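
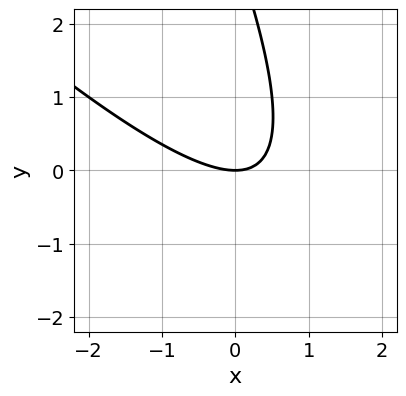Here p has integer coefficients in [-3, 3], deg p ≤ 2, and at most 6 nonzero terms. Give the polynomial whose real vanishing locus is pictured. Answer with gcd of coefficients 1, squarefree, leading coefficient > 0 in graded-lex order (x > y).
deg p = 2.
Checking where it meets the axes: it meets the x-axis at x = 0 (among the integer gridlines); it crosses the y-axis at the gridline y = 0.
These observations pin down the coefficients.

2*x^2 + 3*x*y + y^2 - 3*y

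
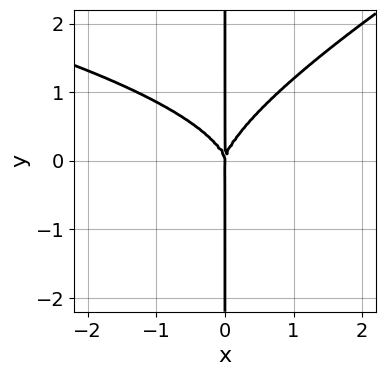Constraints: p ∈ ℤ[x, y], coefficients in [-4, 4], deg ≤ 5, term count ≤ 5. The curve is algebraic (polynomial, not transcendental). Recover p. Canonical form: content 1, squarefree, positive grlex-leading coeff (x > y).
(a) deg p = 4. The shape is more complex than any degree-3 curve.
(b) From the axis intercepts and sections: it meets the x-axis at x = 0 (among the integer gridlines); every point of the y-axis in the box is on the curve.
(c) Assembling these constraints gives the stated polynomial.

x^2*y^2 - 2*x*y^3 + 2*x^3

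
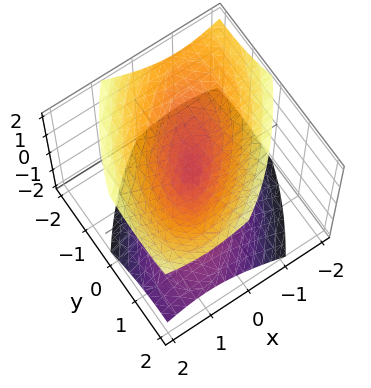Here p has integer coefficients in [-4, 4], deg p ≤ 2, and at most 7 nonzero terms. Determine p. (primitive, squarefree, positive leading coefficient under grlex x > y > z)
(a) The degree is 2 — the shape is more complex than any degree-1 surface.
(b) From the visible intercepts: it meets the y-axis at y = 0 (among the integer gridlines); one x-axis crossing is at x = 0.
(c) The integer polynomial consistent with all of this is the stated p.

3*x^2 - 3*x*y + 2*y^2 + y*z - 3*z^2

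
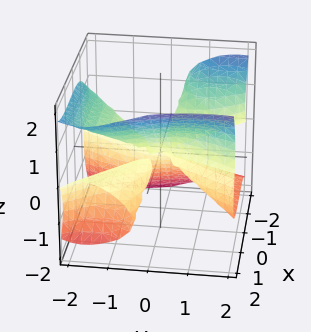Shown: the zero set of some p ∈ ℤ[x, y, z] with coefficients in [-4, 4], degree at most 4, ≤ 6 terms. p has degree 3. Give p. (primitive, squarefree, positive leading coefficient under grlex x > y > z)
1. The picture has 3 separate pieces. Treating them together as one polynomial.
2. The degree is 3 — the shape is more complex than any degree-2 surface.
3. Reading off the gridlines: one x-axis crossing is at x = 0; it meets the z-axis at z = 0 (among the integer gridlines); it crosses the y-axis at the gridline y = 0.
4. These observations pin down the coefficients.

x^3 + 2*x^2*y + 2*x^2*z - y^3 - 3*z^3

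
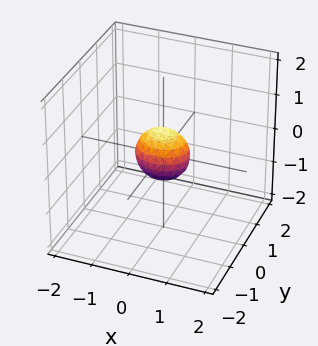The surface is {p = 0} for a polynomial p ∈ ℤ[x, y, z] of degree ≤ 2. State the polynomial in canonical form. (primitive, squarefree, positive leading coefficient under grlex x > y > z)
2*x^2 + 3*y^2 + 2*z^2 - 1

Degree: a closed, bounded, convex surface; a quadric, so deg p = 2.
Symmetries: mirror symmetry y ↦ −y ⇒ only even powers of y; mirror symmetry x ↦ −x ⇒ only even powers of x; mirror symmetry z ↦ −z ⇒ only even powers of z.
Assembling these constraints gives the stated polynomial.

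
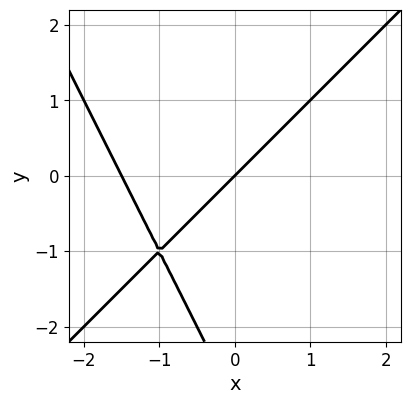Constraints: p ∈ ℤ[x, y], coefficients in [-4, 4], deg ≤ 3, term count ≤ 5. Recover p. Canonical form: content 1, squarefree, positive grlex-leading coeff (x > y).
2*x^2 - x*y - y^2 + 3*x - 3*y

(a) deg p = 2. No degree-1 curve has this shape.
(b) Checking where it meets the axes: it crosses the y-axis at the gridline y = 0; it crosses the x-axis at the gridline x = 0.
(c) The integer polynomial consistent with all of this is the stated p.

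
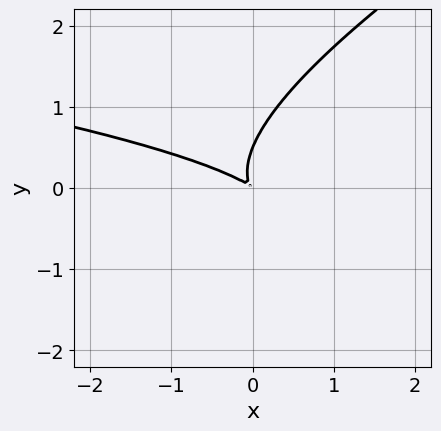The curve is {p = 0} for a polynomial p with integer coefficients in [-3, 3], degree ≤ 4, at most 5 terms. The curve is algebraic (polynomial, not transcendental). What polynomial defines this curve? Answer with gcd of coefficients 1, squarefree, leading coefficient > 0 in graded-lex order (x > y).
1. The degree is 3 — the shape is more complex than any degree-2 curve.
2. Putting this together gives p.

x*y^2 - 2*y^3 + x^2 + 2*x*y + y^2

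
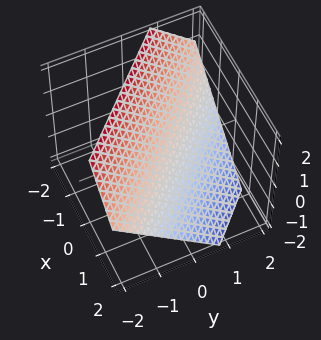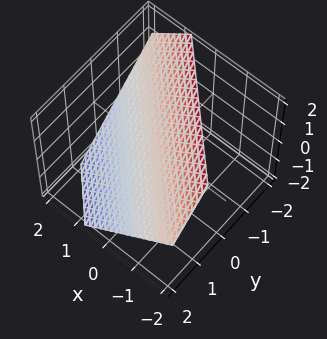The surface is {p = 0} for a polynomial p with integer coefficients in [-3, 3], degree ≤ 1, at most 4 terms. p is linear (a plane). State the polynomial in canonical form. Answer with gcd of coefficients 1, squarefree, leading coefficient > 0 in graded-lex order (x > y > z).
deg p = 1. Every cross-section is a straight line — this is a plane.
Matching integer coefficients to the picture gives p.

3*x + 3*y + 3*z - 2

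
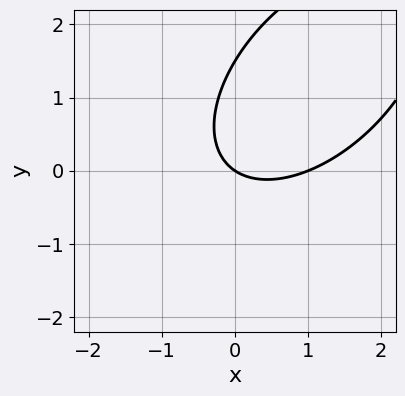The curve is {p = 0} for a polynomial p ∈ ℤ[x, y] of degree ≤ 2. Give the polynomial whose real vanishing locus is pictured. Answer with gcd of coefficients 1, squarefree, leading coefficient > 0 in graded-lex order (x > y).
2*x^2 - 2*x*y + 2*y^2 - 2*x - 3*y

Degree: a generic line meets the curve in up to 2 points, so deg p = 2.
Checking where it meets the axes: among the integer gridlines, it crosses the x-axis at x ∈ {0, 1}; it crosses the y-axis at the gridline y = 0.
Matching integer coefficients to the picture gives p.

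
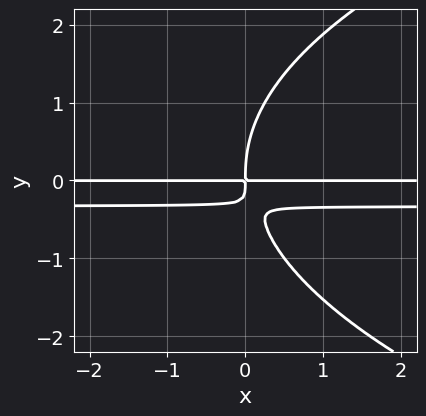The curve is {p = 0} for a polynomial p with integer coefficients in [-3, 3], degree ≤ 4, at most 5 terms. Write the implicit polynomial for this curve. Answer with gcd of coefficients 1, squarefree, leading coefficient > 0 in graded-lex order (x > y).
The degree is 4 — a generic line meets the curve in up to 4 points.
Observable constraints: the visible x-axis segment lies entirely on the curve.
The integer polynomial consistent with all of this is the stated p.

y^4 - 3*x*y^2 - x*y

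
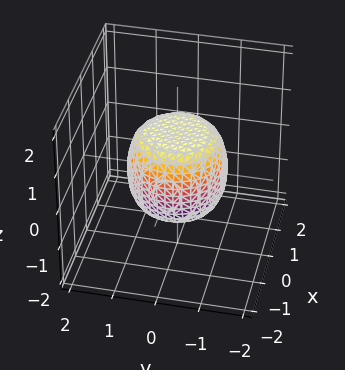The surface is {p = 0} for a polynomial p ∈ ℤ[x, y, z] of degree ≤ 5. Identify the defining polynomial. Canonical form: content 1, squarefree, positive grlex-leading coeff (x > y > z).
2*x^4 + 4*x^2*y^2 + 2*y^4 - x^2 - y^2 + 2*z^2 - 2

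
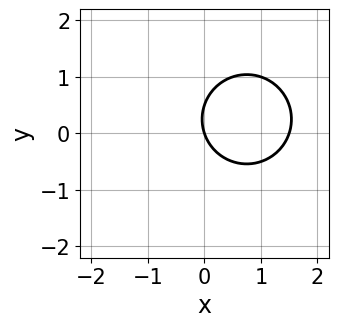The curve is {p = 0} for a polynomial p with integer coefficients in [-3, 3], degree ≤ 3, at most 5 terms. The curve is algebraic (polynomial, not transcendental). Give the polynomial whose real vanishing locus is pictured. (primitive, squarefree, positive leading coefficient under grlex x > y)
(a) The degree is 2 — no degree-1 curve has this shape.
(b) Observable constraints: it meets the x-axis at x = 0 (among the integer gridlines); one y-axis crossing is at y = 0.
(c) Together with the visible shape, these determine p as stated.

2*x^2 + 2*y^2 - 3*x - y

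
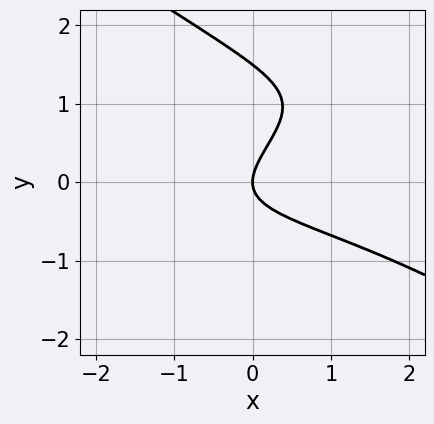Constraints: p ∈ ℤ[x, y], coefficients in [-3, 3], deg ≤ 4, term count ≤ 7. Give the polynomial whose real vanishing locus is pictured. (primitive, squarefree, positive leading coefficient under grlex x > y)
First, deg p = 3. No degree-2 curve has this shape.
Next, from the axis intercepts and sections: it meets the y-axis at y = 0 (among the integer gridlines); it meets the x-axis at x = 0 (among the integer gridlines).
Finally, fitting integer coefficients to these (and the overall shape) gives p.

x^2*y - 2*y^3 - x*y + 3*y^2 - 2*x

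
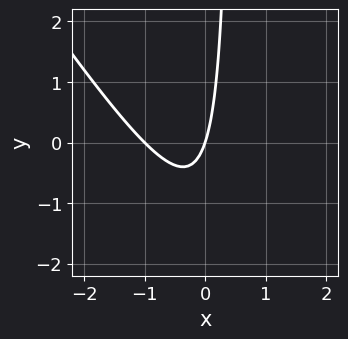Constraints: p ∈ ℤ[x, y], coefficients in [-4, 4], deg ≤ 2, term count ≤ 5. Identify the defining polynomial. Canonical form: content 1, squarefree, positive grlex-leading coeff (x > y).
The degree is 2 — a generic line meets the curve in up to 2 points.
From the axis intercepts and sections: among the integer gridlines, it crosses the x-axis at x ∈ {-1, 0}; one y-axis crossing is at y = 0.
Solving for integer coefficients yields p as stated.

3*x^2 + 2*x*y + 3*x - y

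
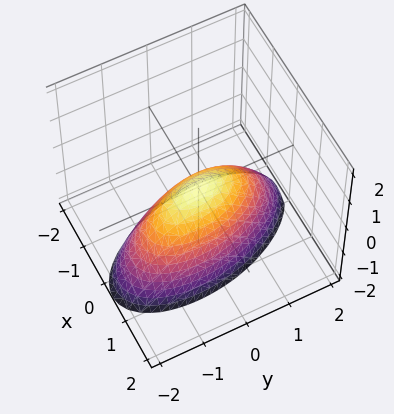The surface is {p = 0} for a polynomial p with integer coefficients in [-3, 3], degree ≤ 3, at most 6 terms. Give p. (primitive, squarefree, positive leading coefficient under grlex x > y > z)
First, degree: the shape is more complex than any degree-1 surface, so deg p = 2.
Then, against the integer gridlines: it crosses the x-axis at the gridline x = 0; one z-axis crossing is at z = 0.
Finally, solving for integer coefficients yields p as stated.

3*x^2 + x*y + y^2 + 2*z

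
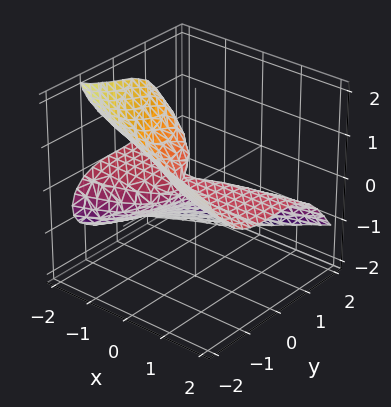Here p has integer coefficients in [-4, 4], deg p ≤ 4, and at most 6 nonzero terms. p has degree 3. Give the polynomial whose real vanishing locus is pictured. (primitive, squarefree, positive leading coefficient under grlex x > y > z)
y^3 + y*z^2 + 2*z^3 + 3*x*z + z

1. The degree is 3 — the shape is more complex than any degree-2 surface.
2. Observable constraints: it meets the z-axis at z = 0 (among the integer gridlines); one y-axis crossing is at y = 0.
3. These observations pin down the coefficients. Check: (-1, 0, 0) on the x-axis lies on the surface, and p(-1, 0, 0) = 0. ✓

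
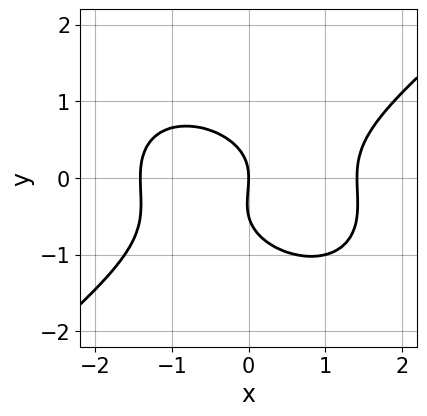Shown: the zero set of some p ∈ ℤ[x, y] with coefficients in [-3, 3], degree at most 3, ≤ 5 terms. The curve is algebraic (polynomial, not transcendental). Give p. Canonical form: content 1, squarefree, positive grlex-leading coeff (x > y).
x^3 - 2*y^3 - y^2 - 2*x

1. deg p = 3. No degree-2 curve has this shape.
2. Observable constraints: one y-axis crossing is at y = 0; one x-axis crossing is at x = 0.
3. These observations pin down the coefficients.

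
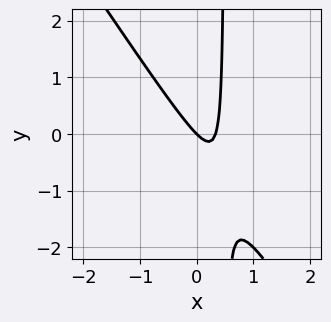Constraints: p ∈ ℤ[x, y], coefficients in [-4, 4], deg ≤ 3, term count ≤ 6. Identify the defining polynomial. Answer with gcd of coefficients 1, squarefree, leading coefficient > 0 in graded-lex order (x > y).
1. Degree: no degree-1 curve has this shape, so deg p = 2.
2. From the visible intercepts: one y-axis crossing is at y = 0; it meets the x-axis at x = 0 (among the integer gridlines).
3. Assembling these constraints gives the stated polynomial.

3*x^2 + 2*x*y - x - y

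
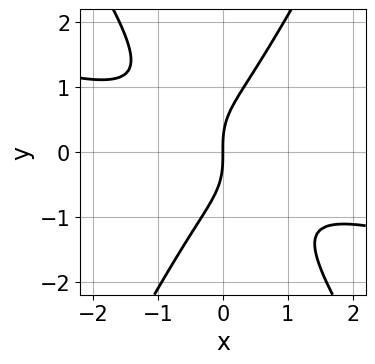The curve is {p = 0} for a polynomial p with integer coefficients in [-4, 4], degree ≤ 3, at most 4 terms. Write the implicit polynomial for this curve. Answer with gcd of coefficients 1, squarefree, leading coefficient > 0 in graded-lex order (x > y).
x^3 + 3*x^2*y - y^3 + 2*x

The degree is 3 — no degree-2 curve has this shape.
From the visible intercepts: it meets the y-axis at y = 0 (among the integer gridlines); one x-axis crossing is at x = 0.
Matching integer coefficients to the picture gives p.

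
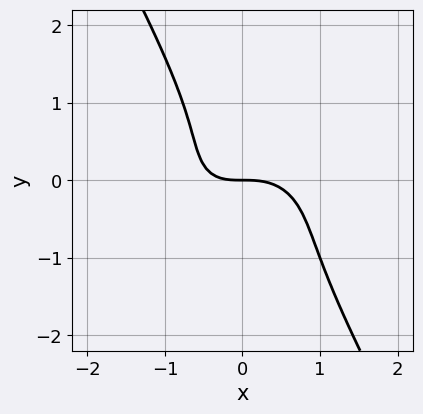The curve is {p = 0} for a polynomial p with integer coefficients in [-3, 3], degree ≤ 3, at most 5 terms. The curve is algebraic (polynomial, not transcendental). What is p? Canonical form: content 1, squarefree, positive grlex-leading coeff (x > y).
2*x^3 + 3*x*y^2 + 2*y^3 + x*y + 2*y

Degree: a generic line meets the curve in up to 3 points, so deg p = 3.
From the visible intercepts: one y-axis crossing is at y = 0; it meets the x-axis at x = 0 (among the integer gridlines).
Putting this together gives p.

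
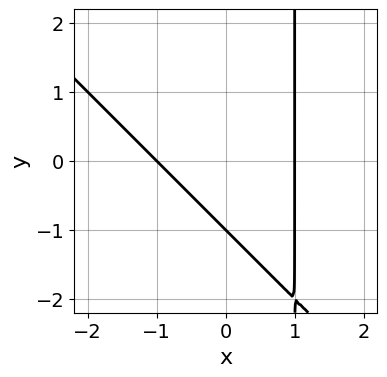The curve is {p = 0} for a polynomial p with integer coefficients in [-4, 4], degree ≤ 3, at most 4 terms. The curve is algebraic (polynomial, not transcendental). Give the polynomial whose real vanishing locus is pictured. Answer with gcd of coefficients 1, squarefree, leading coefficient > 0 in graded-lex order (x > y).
(a) deg p = 2. No degree-1 curve has this shape.
(b) From the visible intercepts: it meets the y-axis at y = -1 (among the integer gridlines); among the integer gridlines, it crosses the x-axis at x ∈ {-1, 1}.
(c) These observations pin down the coefficients.

x^2 + x*y - y - 1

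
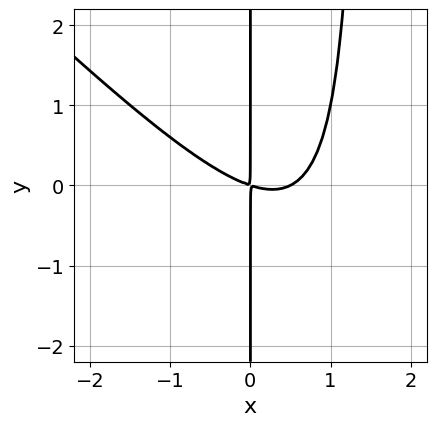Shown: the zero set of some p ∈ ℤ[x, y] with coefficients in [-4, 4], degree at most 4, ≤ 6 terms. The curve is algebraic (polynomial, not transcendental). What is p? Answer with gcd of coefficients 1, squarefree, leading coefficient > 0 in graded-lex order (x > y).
The degree is 3 — no degree-2 curve has this shape.
From the visible intercepts: every point of the y-axis in the box is on the curve.
Matching integer coefficients to the picture gives p.

2*x^3 + 2*x^2*y - x^2 - 3*x*y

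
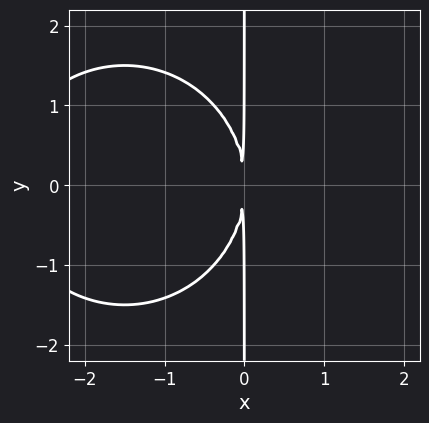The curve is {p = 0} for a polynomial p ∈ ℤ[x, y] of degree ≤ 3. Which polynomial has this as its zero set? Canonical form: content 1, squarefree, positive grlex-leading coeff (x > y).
(a) deg p = 3.
(b) Symmetries: mirror symmetry y ↦ −y ⇒ only even powers of y.
(c) Reading off the gridlines: the visible y-axis segment lies entirely on the curve.
(d) Matching integer coefficients to the picture gives p.

x^3 + x*y^2 + 3*x^2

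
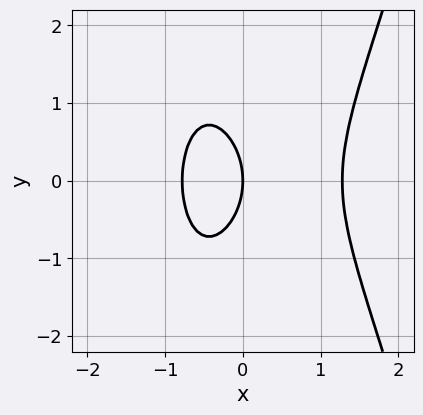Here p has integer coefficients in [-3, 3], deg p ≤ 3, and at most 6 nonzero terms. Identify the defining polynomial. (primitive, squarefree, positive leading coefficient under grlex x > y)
1. Degree: no degree-2 curve has this shape, so deg p = 3.
2. Symmetries: mirror symmetry y ↦ −y ⇒ only even powers of y.
3. From the visible intercepts: it crosses the x-axis at the gridline x = 0; it crosses the y-axis at the gridline y = 0.
4. Assembling these constraints gives the stated polynomial.

2*x^3 - x^2 - y^2 - 2*x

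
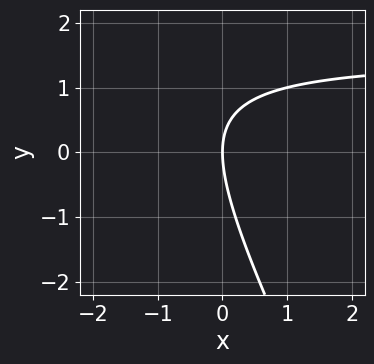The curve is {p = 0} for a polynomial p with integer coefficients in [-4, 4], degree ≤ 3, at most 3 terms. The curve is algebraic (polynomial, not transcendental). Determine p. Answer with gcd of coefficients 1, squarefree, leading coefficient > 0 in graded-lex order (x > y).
The degree is 2 — no degree-1 curve has this shape.
From the visible intercepts: it crosses the x-axis at the gridline x = 0; it crosses the y-axis at the gridline y = 0.
Together with the visible shape, these determine p as stated.

2*x*y + y^2 - 3*x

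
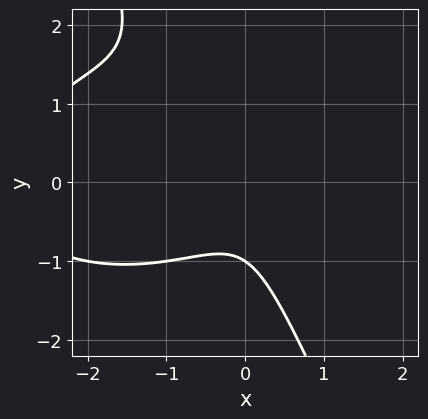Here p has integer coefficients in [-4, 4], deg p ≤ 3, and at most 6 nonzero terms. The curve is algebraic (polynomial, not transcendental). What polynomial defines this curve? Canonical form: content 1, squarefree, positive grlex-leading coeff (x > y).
First, the degree is 3 — the shape is more complex than any degree-2 curve.
Next, checking where it meets the axes: one y-axis crossing is at y = -1; no x-intercept at any integer in the box.
Finally, the integer polynomial consistent with all of this is the stated p.

x^3 + 2*x*y^2 + y^3 + 3*x^2 + 1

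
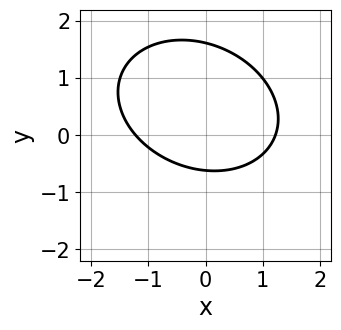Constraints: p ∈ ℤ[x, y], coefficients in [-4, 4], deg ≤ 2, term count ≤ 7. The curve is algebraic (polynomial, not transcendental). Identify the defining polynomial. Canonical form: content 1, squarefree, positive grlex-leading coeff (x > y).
2*x^2 + x*y + 3*y^2 - 3*y - 3

First, the degree is 2 — the shape is more complex than any degree-1 curve.
Finally, solving for integer coefficients yields p as stated.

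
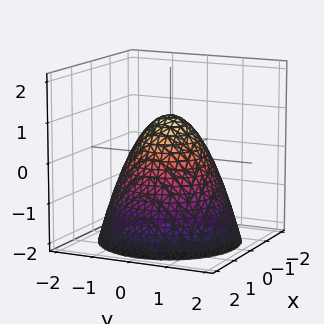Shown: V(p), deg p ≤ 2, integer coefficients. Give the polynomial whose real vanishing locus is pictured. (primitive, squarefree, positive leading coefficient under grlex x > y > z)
Degree: a generic line meets the surface in up to 2 points, so deg p = 2.
Symmetries: every cross-section ⟂ z is a circle, so x, y appear only via x² + y².
Reading off the gridlines: it crosses the z-axis at the gridline z = 1; a circular section at z = -1 has radius between 1 and 2; among the integer gridlines, it crosses the x-axis at x ∈ {-1, 1}; among the integer gridlines, it crosses the y-axis at y ∈ {-1, 1}.
Solving for integer coefficients yields p as stated.

x^2 + y^2 + z - 1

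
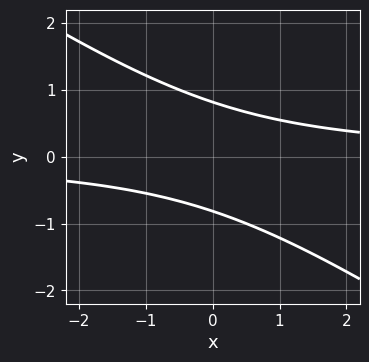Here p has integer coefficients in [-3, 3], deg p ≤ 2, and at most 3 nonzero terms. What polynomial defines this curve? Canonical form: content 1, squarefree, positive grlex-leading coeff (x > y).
Degree: a generic line meets the curve in up to 2 points, so deg p = 2.
Observable constraints: no x-intercept at any integer in the box.
Solving for integer coefficients yields p as stated.

2*x*y + 3*y^2 - 2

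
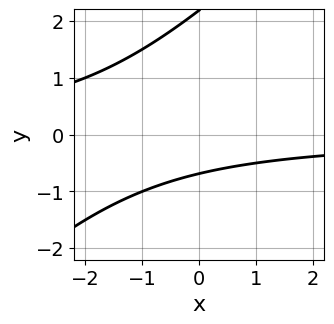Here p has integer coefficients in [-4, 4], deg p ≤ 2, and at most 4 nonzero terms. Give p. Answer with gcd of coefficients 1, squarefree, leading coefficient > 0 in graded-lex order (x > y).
1. The degree is 2 — no degree-1 curve has this shape.
2. From the visible intercepts: the curve avoids every integer x-axis point in the box.
3. Solving for integer coefficients yields p as stated.

2*x*y - 2*y^2 + 3*y + 3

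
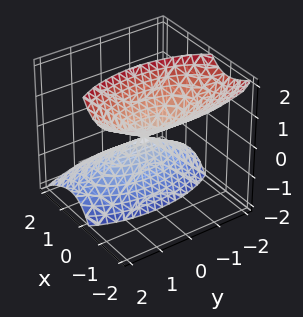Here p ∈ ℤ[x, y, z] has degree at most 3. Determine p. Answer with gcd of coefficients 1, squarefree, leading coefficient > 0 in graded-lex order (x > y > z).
1. There are 2 components. Treating them together as one polynomial.
2. Degree: no degree-1 surface has this shape, so deg p = 2.
3. Reading off the gridlines: it crosses the z-axis at the gridline z = 0; it crosses the x-axis at the gridline x = 0; one y-axis crossing is at y = 0.
4. Solving for integer coefficients yields p as stated.

3*x^2 + 3*x*z + y^2 - z^2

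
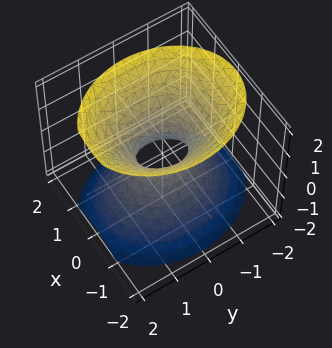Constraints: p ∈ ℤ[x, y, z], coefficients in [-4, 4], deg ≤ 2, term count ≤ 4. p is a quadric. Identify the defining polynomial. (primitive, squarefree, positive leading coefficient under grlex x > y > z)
deg p = 2.
Symmetries: the x ↦ −x reflection is a symmetry, so x appears only in even powers; it's symmetric under z → −z, forcing even powers of z; mirror symmetry y ↦ −y ⇒ only even powers of y.
From the axis intercepts and sections: it misses every integer gridline on the z-axis.
Assembling these constraints gives the stated polynomial.

3*x^2 + 2*y^2 - 2*z^2 - 1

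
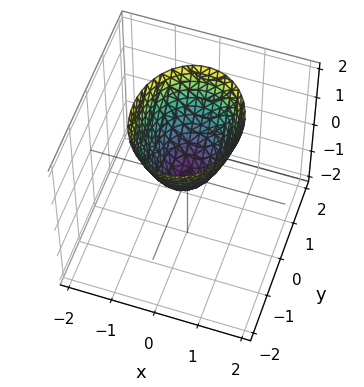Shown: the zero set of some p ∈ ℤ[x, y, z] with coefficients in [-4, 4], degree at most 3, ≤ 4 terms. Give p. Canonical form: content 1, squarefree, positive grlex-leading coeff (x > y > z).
First, the degree is 2 — a single bowl opening along one axis; a quadric.
Then, symmetries: the x ↦ −x reflection is a symmetry, so x appears only in even powers; mirror symmetry y ↦ −y ⇒ only even powers of y.
Then, checking where it meets the axes: one z-axis crossing is at z = 0; it crosses the x-axis at the gridline x = 0; one y-axis crossing is at y = 0.
Finally, matching integer coefficients to the picture gives p.

3*x^2 + 2*y^2 - 2*z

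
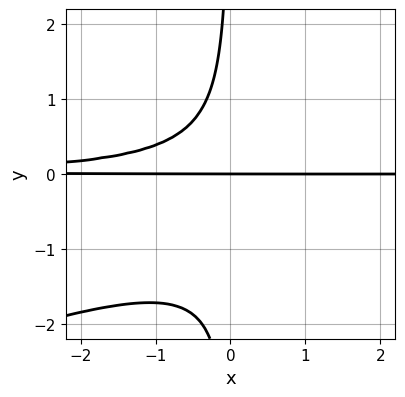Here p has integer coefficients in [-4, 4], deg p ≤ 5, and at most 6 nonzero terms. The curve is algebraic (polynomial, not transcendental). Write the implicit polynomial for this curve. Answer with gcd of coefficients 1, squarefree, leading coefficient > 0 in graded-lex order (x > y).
x^2*y^2 - 3*x*y^3 - 3*x*y^2 - 2*y

First, degree: no degree-3 curve has this shape, so deg p = 4.
Next, from the axis intercepts and sections: it meets the y-axis at y = 0 (among the integer gridlines); every point of the x-axis in the box is on the curve.
Finally, putting this together gives p.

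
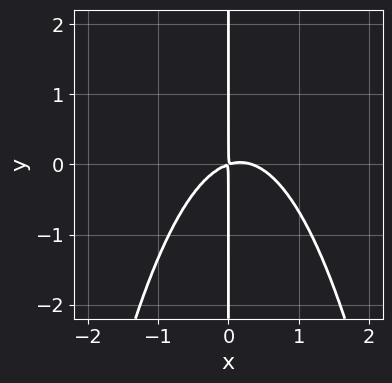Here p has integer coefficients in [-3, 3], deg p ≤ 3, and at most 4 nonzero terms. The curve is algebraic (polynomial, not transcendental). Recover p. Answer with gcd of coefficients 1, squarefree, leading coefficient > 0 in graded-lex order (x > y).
3*x^3 - x^2 + 3*x*y

(a) deg p = 3. No degree-2 curve has this shape.
(b) Checking where it meets the axes: every point of the y-axis in the box is on the curve.
(c) Solving for integer coefficients yields p as stated.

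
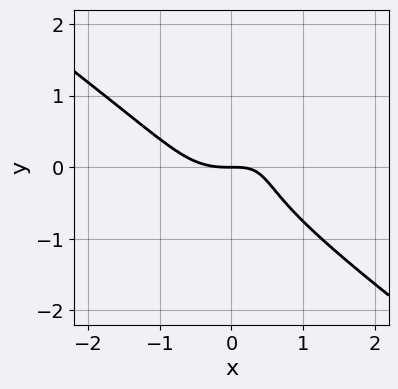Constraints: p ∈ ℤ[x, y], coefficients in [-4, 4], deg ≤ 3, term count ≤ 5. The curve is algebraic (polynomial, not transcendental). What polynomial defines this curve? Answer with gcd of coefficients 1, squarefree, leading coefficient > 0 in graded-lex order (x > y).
1. deg p = 3.
2. Reading off the gridlines: one x-axis crossing is at x = 0; it crosses the y-axis at the gridline y = 0.
3. Matching integer coefficients to the picture gives p.

x^3 - x*y^2 + y^3 - x*y + y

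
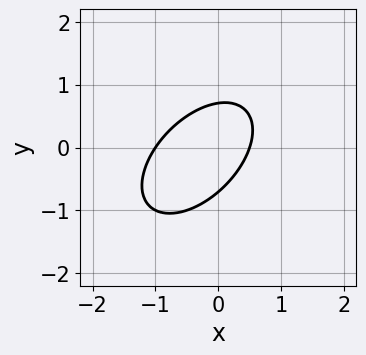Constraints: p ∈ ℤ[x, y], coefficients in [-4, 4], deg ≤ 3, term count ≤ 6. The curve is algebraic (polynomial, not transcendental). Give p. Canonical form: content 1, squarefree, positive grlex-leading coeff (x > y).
2*x^2 - 2*x*y + 2*y^2 + x - 1

(a) Degree: a generic line meets the curve in up to 2 points, so deg p = 2.
(b) From the visible intercepts: it meets the x-axis at x = -1 (among the integer gridlines).
(c) Matching integer coefficients to the picture gives p.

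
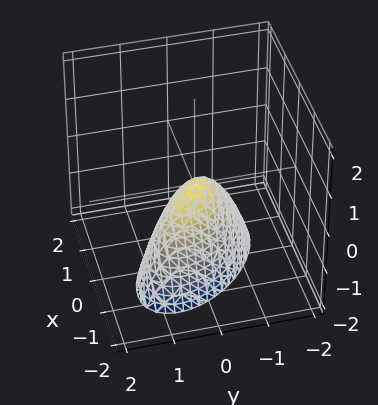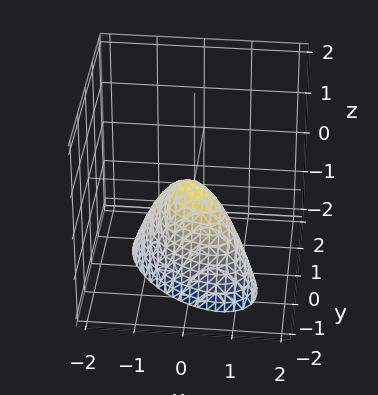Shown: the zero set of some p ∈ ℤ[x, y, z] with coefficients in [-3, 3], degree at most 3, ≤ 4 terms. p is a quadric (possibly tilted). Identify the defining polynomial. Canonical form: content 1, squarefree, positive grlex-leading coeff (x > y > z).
(a) The degree is 2 — a generic line meets the surface in up to 2 points.
(b) Observable constraints: it crosses the x-axis at the gridline x = 0; it crosses the y-axis at the gridline y = 0; it meets the z-axis at z = 0 (among the integer gridlines).
(c) Assembling these constraints gives the stated polynomial.

3*x^2 + 3*x*y + 3*y^2 + 2*z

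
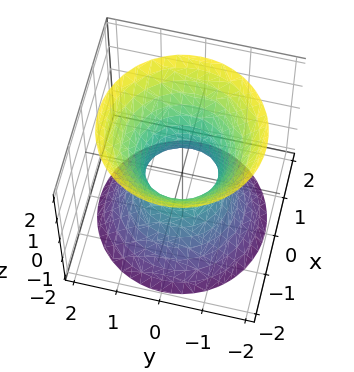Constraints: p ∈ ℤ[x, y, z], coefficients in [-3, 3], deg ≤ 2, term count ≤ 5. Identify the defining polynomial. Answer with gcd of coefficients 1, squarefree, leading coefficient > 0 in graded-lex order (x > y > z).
1. Degree: an hourglass — one-sheet hyperboloid; a quadric, so deg p = 2.
2. Symmetries: mirror symmetry z ↦ −z ⇒ only even powers of z; the z-axis is an axis of rotation, so x and y enter only as x² + y².
3. Against the integer gridlines: no z-intercept at any integer in the box; a circular section at z = 0 has radius between 0 and 1.
4. Fitting integer coefficients to these (and the overall shape) gives p.

3*x^2 + 3*y^2 - 2*z^2 - 2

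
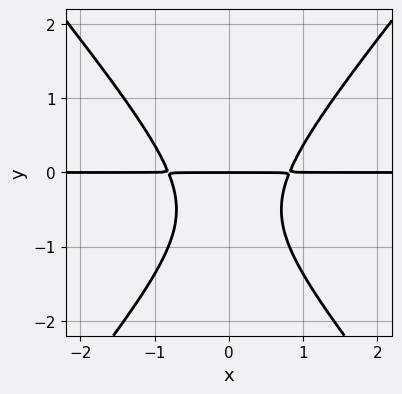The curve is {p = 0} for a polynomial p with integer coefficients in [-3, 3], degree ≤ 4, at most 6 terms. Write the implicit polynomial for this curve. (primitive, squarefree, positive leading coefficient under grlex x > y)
3*x^2*y - 2*y^3 - 2*y^2 - 2*y

1. Degree: the shape is more complex than any degree-2 curve, so deg p = 3.
2. Symmetries: mirror symmetry x ↦ −x ⇒ only even powers of x.
3. Observable constraints: every point of the x-axis in the box is on the curve; it meets the y-axis at y = 0 (among the integer gridlines).
4. Matching integer coefficients to the picture gives p.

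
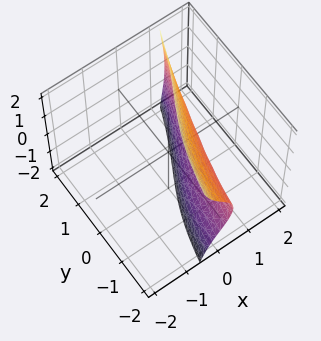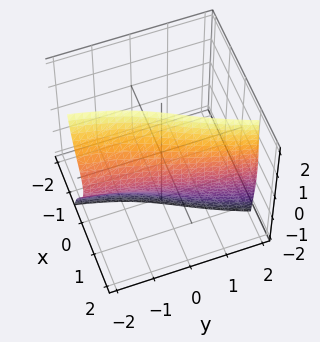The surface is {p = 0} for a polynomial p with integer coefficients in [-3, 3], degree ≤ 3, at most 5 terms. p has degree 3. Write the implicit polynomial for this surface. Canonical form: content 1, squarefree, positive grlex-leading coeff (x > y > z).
The degree is 3 — the shape is more complex than any degree-2 surface.
Observable constraints: it misses every integer gridline on the y-axis; it misses every integer gridline on the z-axis.
Solving for integer coefficients yields p as stated.

3*x^3 + 2*x*z^2 - y*z^2 - 2*x*y - 2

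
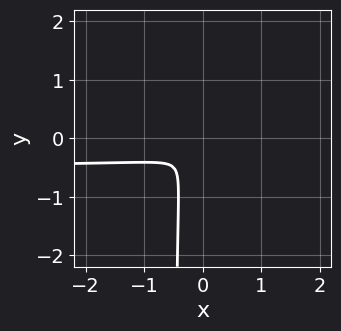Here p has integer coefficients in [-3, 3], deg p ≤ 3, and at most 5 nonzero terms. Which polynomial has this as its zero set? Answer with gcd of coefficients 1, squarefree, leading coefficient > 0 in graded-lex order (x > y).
(a) deg p = 3. The shape is more complex than any degree-2 curve.
(b) Matching integer coefficients to the picture gives p.

2*x^2*y + 2*x*y^2 + x^2 + y^2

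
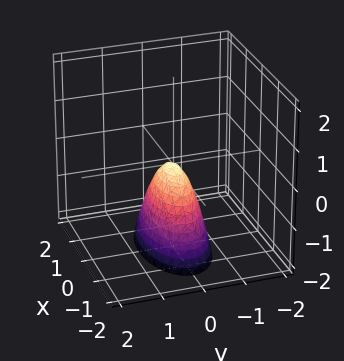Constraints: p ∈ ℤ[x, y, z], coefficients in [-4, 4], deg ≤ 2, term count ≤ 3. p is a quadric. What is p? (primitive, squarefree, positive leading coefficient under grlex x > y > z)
x^2 + 3*y^2 + z

(a) The degree is 2 — a single bowl opening along one axis; a quadric.
(b) Symmetries: it's symmetric under x → −x, forcing even powers of x; mirror symmetry y ↦ −y ⇒ only even powers of y.
(c) Observable constraints: it crosses the z-axis at the gridline z = 0; one x-axis crossing is at x = 0.
(d) Matching integer coefficients to the picture gives p.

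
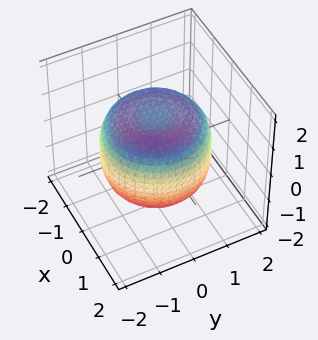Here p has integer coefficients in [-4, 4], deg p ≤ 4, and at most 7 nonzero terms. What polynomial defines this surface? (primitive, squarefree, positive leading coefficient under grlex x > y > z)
2*x^4 + 4*x^2*y^2 + 2*y^4 - 3*x^2 - 3*y^2 + 3*z^2 - 3

The degree is 4 — the shape is more complex than any degree-3 surface.
Symmetries: rotational symmetry about the z-axis ⇒ p depends on x, y only through x² + y².
Checking where it meets the axes: a circular section at z = -1 has radius between 1 and 2; among the integer gridlines, it crosses the z-axis at z ∈ {-1, 1}.
Together with the visible shape, these determine p as stated.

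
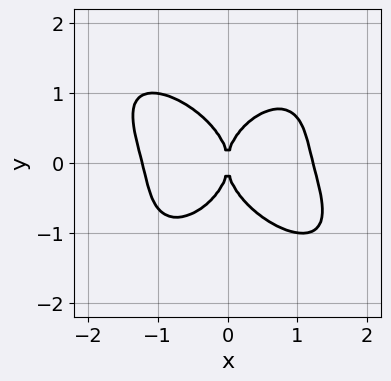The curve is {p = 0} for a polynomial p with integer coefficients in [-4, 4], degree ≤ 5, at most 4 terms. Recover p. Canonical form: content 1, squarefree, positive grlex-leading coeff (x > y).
Degree: no degree-3 curve has this shape, so deg p = 4.
Reading off the gridlines: it crosses the y-axis at the gridline y = 0; it crosses the x-axis at the gridline x = 0.
Solving for integer coefficients yields p as stated.

2*x^4 + x^3*y + 2*y^4 - 3*x^2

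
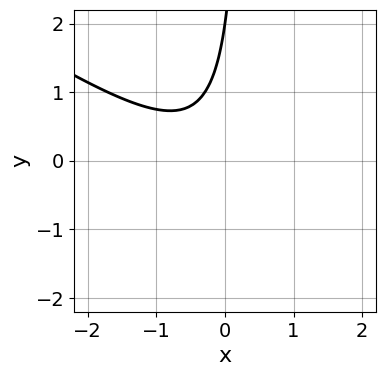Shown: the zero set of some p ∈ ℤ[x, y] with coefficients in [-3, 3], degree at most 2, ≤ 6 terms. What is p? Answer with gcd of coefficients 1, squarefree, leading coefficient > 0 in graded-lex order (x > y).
1. The degree is 2 — the shape is more complex than any degree-1 curve.
2. Observable constraints: the curve avoids every integer x-axis point in the box; it crosses the y-axis at the gridline y = 2.
3. The integer polynomial consistent with all of this is the stated p.

2*x^2 + 3*x*y + x - y + 2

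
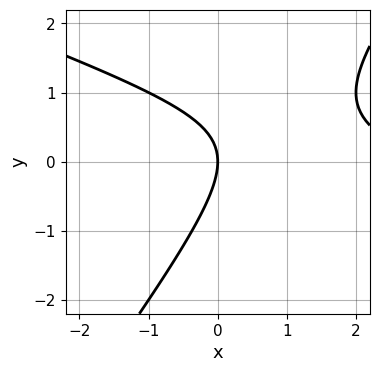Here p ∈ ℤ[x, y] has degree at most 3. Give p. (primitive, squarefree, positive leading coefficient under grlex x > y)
First, deg p = 2. No degree-1 curve has this shape.
Then, from the visible intercepts: it crosses the x-axis at the gridline x = 0; one y-axis crossing is at y = 0.
Finally, these observations pin down the coefficients.

x^2 + 2*x*y - 2*y^2 - 3*x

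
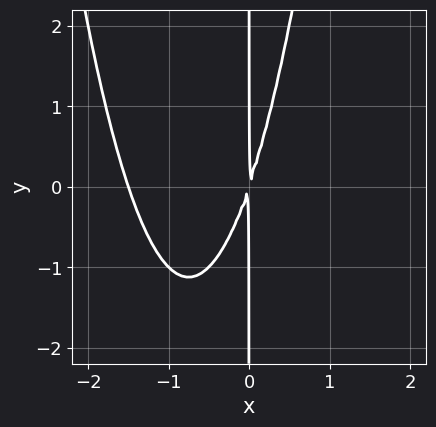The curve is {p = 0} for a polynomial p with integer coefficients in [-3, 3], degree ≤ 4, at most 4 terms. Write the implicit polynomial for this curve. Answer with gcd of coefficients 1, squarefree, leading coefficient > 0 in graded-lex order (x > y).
2*x^3 + 3*x^2 - x*y

First, the degree is 3 — a generic line meets the curve in up to 3 points.
Then, against the integer gridlines: the visible y-axis segment lies entirely on the curve.
Finally, putting this together gives p.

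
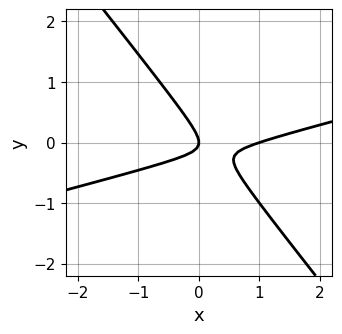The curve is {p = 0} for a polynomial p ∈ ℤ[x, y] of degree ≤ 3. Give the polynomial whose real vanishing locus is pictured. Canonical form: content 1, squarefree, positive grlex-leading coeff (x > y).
(a) Degree: a generic line meets the curve in up to 2 points, so deg p = 2.
(b) From the axis intercepts and sections: one y-axis crossing is at y = 0; the x-axis gridline crossings are at x ∈ {0, 1}.
(c) These observations pin down the coefficients.

x^2 - 3*x*y - 3*y^2 - x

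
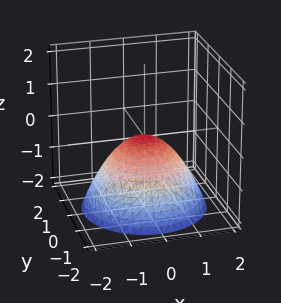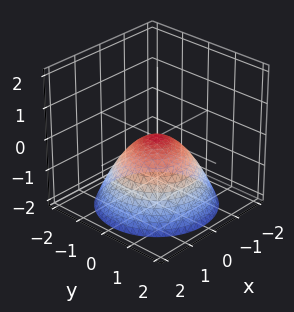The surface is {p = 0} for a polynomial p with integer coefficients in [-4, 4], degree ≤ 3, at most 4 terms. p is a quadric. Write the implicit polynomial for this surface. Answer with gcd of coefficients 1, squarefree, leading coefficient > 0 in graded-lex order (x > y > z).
2*x^2 + 2*y^2 + 3*z

First, degree: a paraboloid; a quadric, so deg p = 2.
Next, symmetry: every cross-section ⟂ z is a circle, so x, y appear only via x² + y².
Next, observable constraints: it crosses the z-axis at the gridline z = 0; it crosses the y-axis at the gridline y = 0.
Finally, matching integer coefficients to the picture gives p.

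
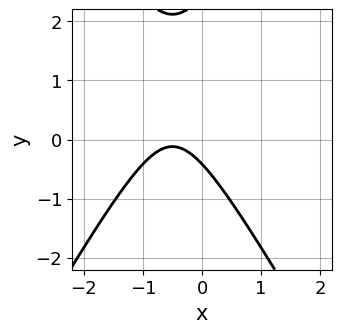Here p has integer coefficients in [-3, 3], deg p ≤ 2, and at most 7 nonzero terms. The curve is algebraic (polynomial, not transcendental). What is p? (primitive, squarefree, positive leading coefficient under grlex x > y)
3*x^2 - y^2 + 3*x + 2*y + 1

(a) The degree is 2 — no degree-1 curve has this shape.
(b) From the axis intercepts and sections: no x-intercept at any integer in the box.
(c) Matching integer coefficients to the picture gives p.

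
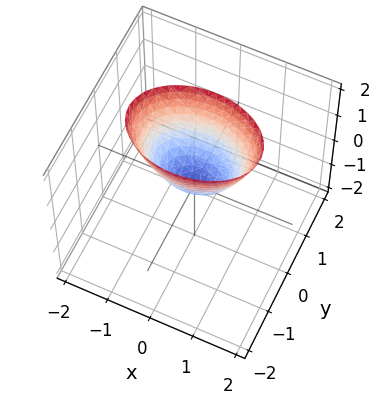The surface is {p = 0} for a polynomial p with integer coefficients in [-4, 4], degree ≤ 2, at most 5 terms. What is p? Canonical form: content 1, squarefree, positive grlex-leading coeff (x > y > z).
Degree: a paraboloid; a quadric, so deg p = 2.
Symmetries: mirror symmetry y ↦ −y ⇒ only even powers of y; it's symmetric under x → −x, forcing even powers of x.
Observable constraints: it meets the x-axis at x = 0 (among the integer gridlines); one z-axis crossing is at z = 0; one y-axis crossing is at y = 0.
The integer polynomial consistent with all of this is the stated p.

x^2 + 2*y^2 - z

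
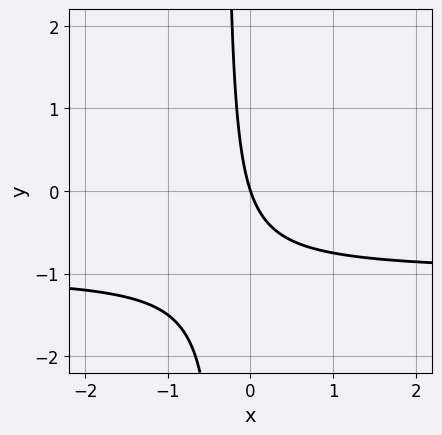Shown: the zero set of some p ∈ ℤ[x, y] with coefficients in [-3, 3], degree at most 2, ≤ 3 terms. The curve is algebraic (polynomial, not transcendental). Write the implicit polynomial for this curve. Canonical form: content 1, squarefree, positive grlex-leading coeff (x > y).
3*x*y + 3*x + y

The degree is 2 — a generic line meets the curve in up to 2 points.
From the axis intercepts and sections: it crosses the x-axis at the gridline x = 0; it meets the y-axis at y = 0 (among the integer gridlines).
Matching integer coefficients to the picture gives p.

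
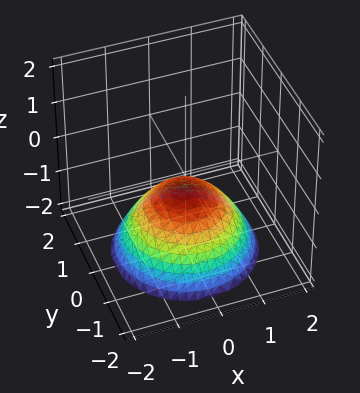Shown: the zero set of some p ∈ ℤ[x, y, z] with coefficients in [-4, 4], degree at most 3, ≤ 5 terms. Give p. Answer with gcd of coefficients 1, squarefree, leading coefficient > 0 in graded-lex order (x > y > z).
(a) The degree is 2 — the shape is more complex than any degree-1 surface.
(b) Symmetries: rotational symmetry about the z-axis ⇒ p depends on x, y only through x² + y².
(c) Checking where it meets the axes: a circular section at z = -2 has radius between 1 and 2; it misses every integer gridline on the y-axis.
(d) Fitting integer coefficients to these (and the overall shape) gives p.

2*x^2 + 2*y^2 + 3*z + 1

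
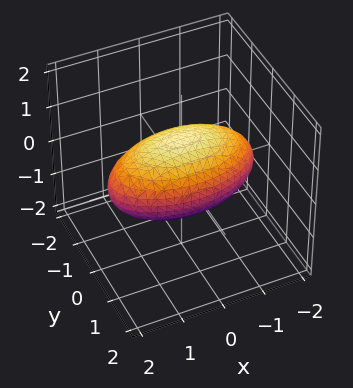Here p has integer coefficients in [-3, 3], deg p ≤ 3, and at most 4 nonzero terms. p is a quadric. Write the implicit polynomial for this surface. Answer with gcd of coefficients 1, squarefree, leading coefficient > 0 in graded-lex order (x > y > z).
First, the degree is 2 — bounded and convex; a quadric.
Next, symmetries: mirror symmetry z ↦ −z ⇒ only even powers of z; it's symmetric under y → −y, forcing even powers of y; it's symmetric under x → −x, forcing even powers of x.
Then, against the integer gridlines: the z-axis gridline crossings are at z ∈ {-1, 1}; the y-axis gridline crossings are at y ∈ {-1, 1}.
Finally, the integer polynomial consistent with all of this is the stated p.

x^2 + 3*y^2 + 3*z^2 - 3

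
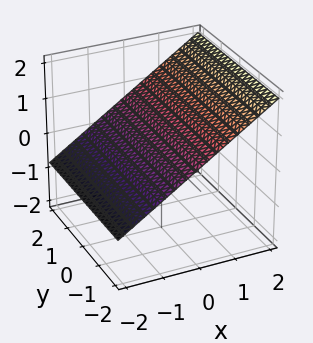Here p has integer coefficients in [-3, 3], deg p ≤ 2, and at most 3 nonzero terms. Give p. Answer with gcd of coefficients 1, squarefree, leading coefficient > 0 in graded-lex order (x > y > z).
2*x - 3*z + 2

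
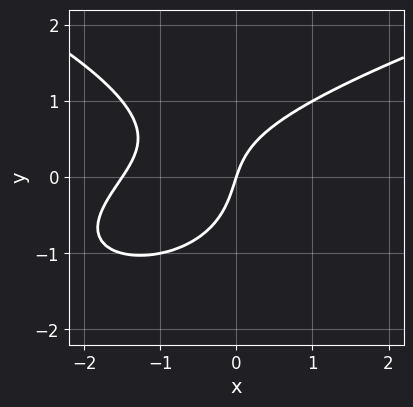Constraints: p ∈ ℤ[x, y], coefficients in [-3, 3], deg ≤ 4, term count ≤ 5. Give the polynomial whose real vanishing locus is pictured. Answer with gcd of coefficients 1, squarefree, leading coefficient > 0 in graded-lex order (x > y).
2*y^3 - 2*x^2 + 2*x*y - 3*x + y

First, deg p = 3. The shape is more complex than any degree-2 curve.
Next, against the integer gridlines: one y-axis crossing is at y = 0; it crosses the x-axis at the gridline x = 0.
Finally, fitting integer coefficients to these (and the overall shape) gives p.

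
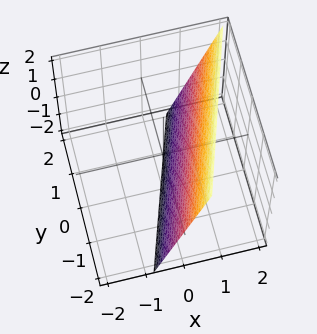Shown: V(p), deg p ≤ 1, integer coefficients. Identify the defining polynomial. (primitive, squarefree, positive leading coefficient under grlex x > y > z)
3*x - y - z - 2

Degree: every cross-section is a straight line — this is a plane, so deg p = 1.
From the axis intercepts and sections: one y-axis crossing is at y = -2; one z-axis crossing is at z = -2.
These observations pin down the coefficients.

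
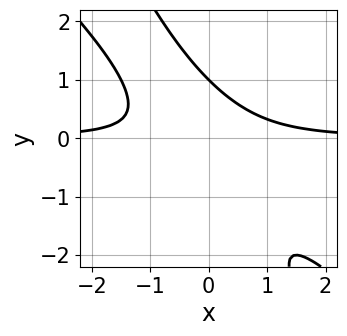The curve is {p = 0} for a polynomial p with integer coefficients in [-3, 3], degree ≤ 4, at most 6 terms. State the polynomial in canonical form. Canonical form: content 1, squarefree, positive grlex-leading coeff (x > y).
2*x^2*y + 3*x*y^2 + y^3 - 1

(a) Degree: the shape is more complex than any degree-2 curve, so deg p = 3.
(b) From the axis intercepts and sections: it crosses the y-axis at the gridline y = 1; the curve avoids every integer x-axis point in the box.
(c) Together with the visible shape, these determine p as stated.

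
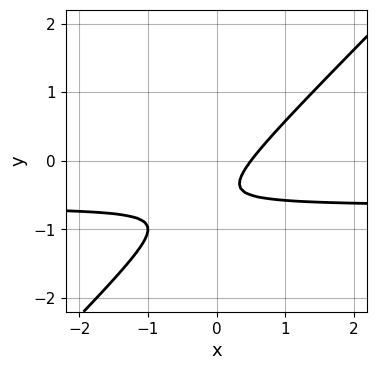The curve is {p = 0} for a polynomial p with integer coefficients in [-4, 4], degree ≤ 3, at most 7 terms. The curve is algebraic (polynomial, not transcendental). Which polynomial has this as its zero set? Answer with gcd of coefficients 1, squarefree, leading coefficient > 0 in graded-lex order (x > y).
3*x*y - 3*y^2 + 2*x - 3*y - 1

(a) deg p = 2.
(b) Reading off the gridlines: no y-intercept at any integer in the box.
(c) These observations pin down the coefficients.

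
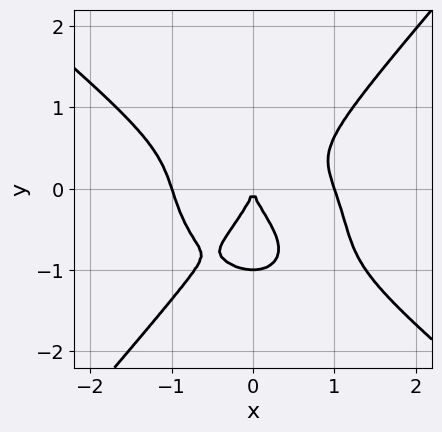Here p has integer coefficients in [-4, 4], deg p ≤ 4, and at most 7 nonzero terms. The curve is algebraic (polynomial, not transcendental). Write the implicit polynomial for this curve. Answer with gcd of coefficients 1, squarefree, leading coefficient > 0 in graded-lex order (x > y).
(a) Degree: a generic line meets the curve in up to 4 points, so deg p = 4.
(b) From the visible intercepts: the y-axis gridline crossings are at y ∈ {-1, 0}; among the integer gridlines, it crosses the x-axis at x ∈ {-1, 0, 1}.
(c) Together with the visible shape, these determine p as stated.

3*x^4 + 2*x^3*y - 3*y^4 - 3*y^3 - 3*x^2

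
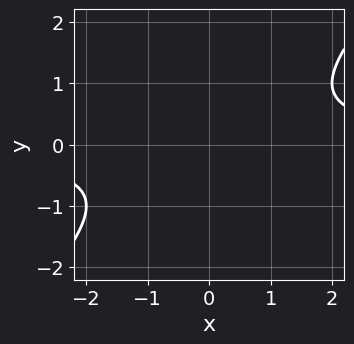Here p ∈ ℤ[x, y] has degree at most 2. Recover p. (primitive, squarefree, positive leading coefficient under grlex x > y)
1. Degree: a generic line meets the curve in up to 2 points, so deg p = 2.
2. Reading off the gridlines: it misses every integer gridline on the x-axis; it misses every integer gridline on the y-axis.
3. Fitting integer coefficients to these (and the overall shape) gives p.

x*y - y^2 - 1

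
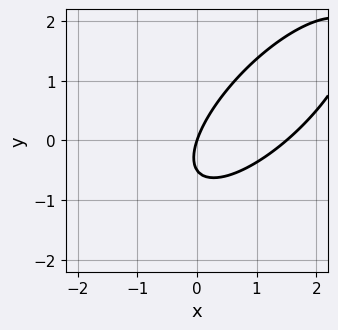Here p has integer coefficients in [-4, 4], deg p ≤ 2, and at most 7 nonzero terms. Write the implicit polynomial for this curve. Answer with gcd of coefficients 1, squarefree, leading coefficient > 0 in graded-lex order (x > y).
2*x^2 - 3*x*y + 2*y^2 - 3*x + y

First, deg p = 2.
Then, reading off the gridlines: it meets the y-axis at y = 0 (among the integer gridlines); one x-axis crossing is at x = 0.
Finally, putting this together gives p.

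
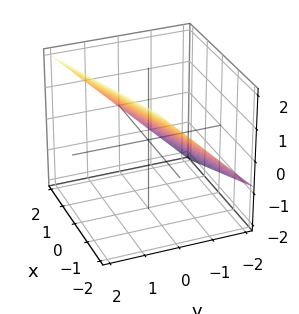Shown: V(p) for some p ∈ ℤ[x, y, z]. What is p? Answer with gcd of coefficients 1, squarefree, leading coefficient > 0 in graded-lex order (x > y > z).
deg p = 1. The surface is flat (a plane).
Against the integer gridlines: one x-axis crossing is at x = 2.
Solving for integer coefficients yields p as stated.

x - 3*y + 3*z - 2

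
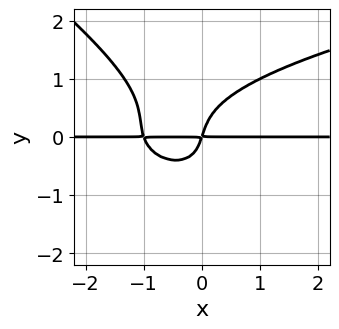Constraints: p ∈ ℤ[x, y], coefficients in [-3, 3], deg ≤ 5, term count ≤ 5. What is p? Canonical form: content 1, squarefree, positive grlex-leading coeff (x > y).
1. deg p = 4. A generic line meets the curve in up to 4 points.
2. Checking where it meets the axes: the visible x-axis segment lies entirely on the curve.
3. Solving for integer coefficients yields p as stated.

2*x*y^3 + 3*y^4 - 3*x^2*y - 3*x*y + y^2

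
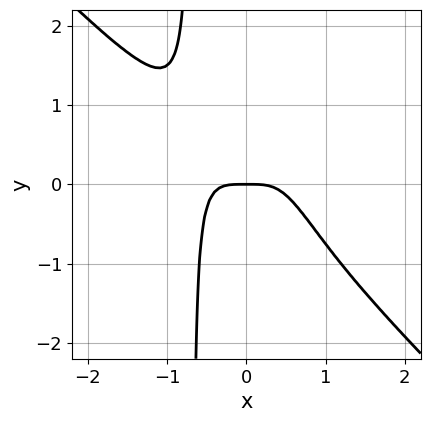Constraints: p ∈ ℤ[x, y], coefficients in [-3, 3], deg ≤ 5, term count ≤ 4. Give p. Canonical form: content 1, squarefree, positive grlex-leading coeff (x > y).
(a) The degree is 4 — a generic line meets the curve in up to 4 points.
(b) Observable constraints: it meets the x-axis at x = 0 (among the integer gridlines); it crosses the y-axis at the gridline y = 0.
(c) Together with the visible shape, these determine p as stated.

3*x^4 + 3*x^3*y + y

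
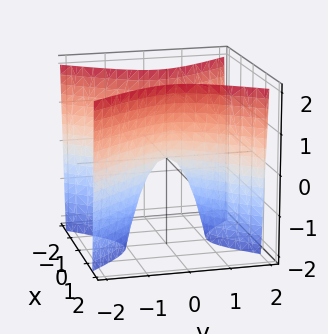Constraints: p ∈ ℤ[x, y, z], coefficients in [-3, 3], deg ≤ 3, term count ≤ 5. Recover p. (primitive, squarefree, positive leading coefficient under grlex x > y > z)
(a) The degree is 2 — a hyperbolic paraboloid; a quadric.
(b) Symmetries: the y ↦ −y reflection is a symmetry, so y appears only in even powers; the x ↦ −x reflection is a symmetry, so x appears only in even powers.
(c) From the axis intercepts and sections: it crosses the y-axis at the gridline y = 0; one x-axis crossing is at x = 0.
(d) Solving for integer coefficients yields p as stated.

3*x^2 - 2*y^2 - z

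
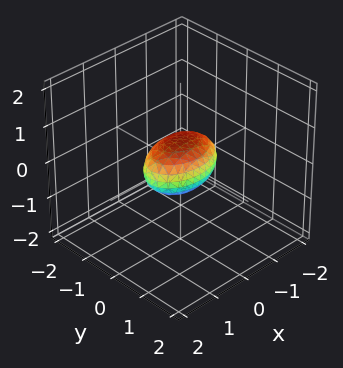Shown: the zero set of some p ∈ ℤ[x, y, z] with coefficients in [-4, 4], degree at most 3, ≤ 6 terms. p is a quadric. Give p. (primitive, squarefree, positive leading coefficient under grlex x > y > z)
deg p = 2. A closed, bounded, convex surface; a quadric.
Symmetries: it's symmetric under y → −y, forcing even powers of y; the x ↦ −x reflection is a symmetry, so x appears only in even powers; the z ↦ −z reflection is a symmetry, so z appears only in even powers.
Reading off the gridlines: the x-axis gridline crossings are at x ∈ {-1, 1}.
Assembling these constraints gives the stated polynomial.

x^2 + 2*y^2 + 2*z^2 - 1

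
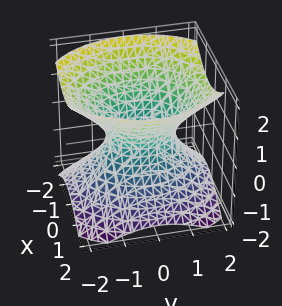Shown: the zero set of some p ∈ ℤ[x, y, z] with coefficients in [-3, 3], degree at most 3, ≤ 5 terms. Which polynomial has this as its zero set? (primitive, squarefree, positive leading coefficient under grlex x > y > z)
3*x^2 + 2*y^2 - 3*z^2 - 2

First, deg p = 2.
Then, symmetries: mirror symmetry y ↦ −y ⇒ only even powers of y; it's symmetric under x → −x, forcing even powers of x; it's symmetric under z → −z, forcing even powers of z.
Then, from the axis intercepts and sections: it misses every integer gridline on the z-axis; the y-axis gridline crossings are at y ∈ {-1, 1}.
Finally, assembling these constraints gives the stated polynomial.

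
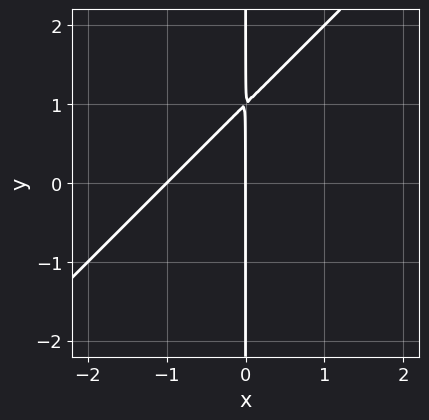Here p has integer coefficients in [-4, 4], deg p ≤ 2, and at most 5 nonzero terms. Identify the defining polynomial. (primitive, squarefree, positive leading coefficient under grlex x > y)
x^2 - x*y + x

The degree is 2 — a generic line meets the curve in up to 2 points.
Against the integer gridlines: among the integer gridlines, it crosses the x-axis at x ∈ {-1, 0}; every point of the y-axis in the box is on the curve.
Assembling these constraints gives the stated polynomial.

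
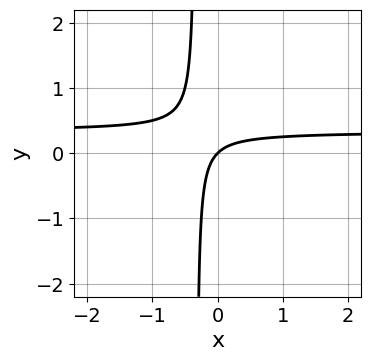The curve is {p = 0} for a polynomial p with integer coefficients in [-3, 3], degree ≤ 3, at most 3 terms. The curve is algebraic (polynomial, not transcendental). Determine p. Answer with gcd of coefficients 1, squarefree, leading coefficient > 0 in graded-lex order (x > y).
3*x*y - x + y

(a) deg p = 2.
(b) From the axis intercepts and sections: one x-axis crossing is at x = 0; it crosses the y-axis at the gridline y = 0.
(c) Solving for integer coefficients yields p as stated.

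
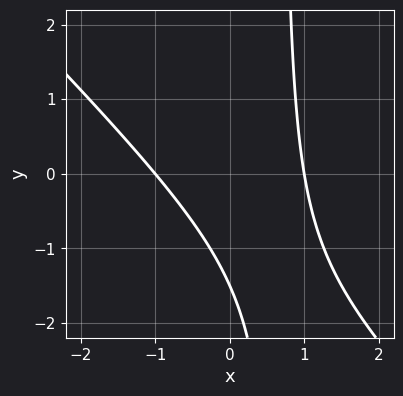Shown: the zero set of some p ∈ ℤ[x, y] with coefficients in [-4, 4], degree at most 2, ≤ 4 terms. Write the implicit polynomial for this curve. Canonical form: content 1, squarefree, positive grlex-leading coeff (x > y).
3*x^2 + 3*x*y - 2*y - 3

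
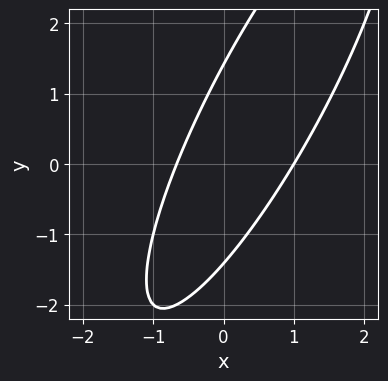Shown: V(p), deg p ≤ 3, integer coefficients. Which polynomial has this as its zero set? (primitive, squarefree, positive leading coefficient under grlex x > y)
3*x^2 - 3*x*y + y^2 - x - 2

First, degree: the shape is more complex than any degree-1 curve, so deg p = 2.
Then, observable constraints: it meets the x-axis at x = 1 (among the integer gridlines).
Finally, together with the visible shape, these determine p as stated.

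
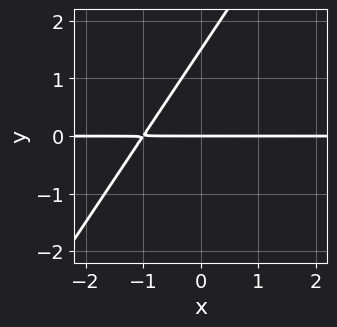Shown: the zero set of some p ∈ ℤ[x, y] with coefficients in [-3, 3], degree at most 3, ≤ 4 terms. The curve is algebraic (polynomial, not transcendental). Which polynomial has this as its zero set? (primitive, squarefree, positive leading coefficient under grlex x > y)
3*x*y - 2*y^2 + 3*y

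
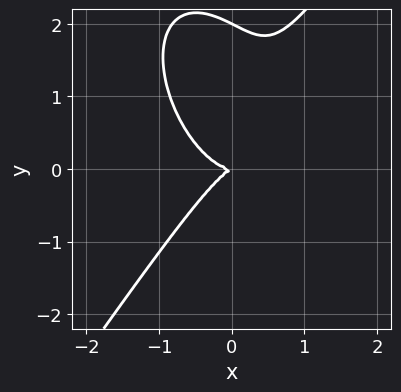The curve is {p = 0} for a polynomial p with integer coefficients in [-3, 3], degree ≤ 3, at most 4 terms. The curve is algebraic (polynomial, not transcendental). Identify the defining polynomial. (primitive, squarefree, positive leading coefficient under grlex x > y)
3*x^3 - y^3 - x*y + 2*y^2

1. Degree: the shape is more complex than any degree-2 curve, so deg p = 3.
2. Reading off the gridlines: the y-axis gridline crossings are at y ∈ {0, 2}; it meets the x-axis at x = 0 (among the integer gridlines).
3. The integer polynomial consistent with all of this is the stated p.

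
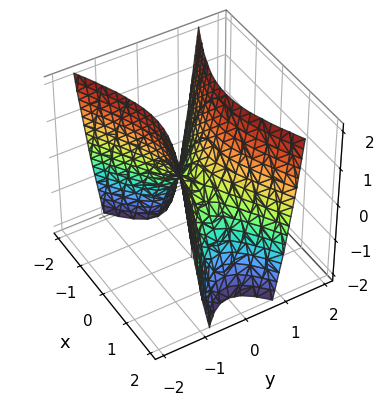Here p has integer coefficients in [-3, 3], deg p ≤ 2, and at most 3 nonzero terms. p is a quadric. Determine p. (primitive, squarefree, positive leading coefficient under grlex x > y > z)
1. The degree is 2 — a saddle surface; a quadric.
2. Symmetries: the x ↦ −x reflection is a symmetry, so x appears only in even powers; mirror symmetry y ↦ −y ⇒ only even powers of y.
3. From the visible intercepts: it meets the x-axis at x = 0 (among the integer gridlines); it crosses the y-axis at the gridline y = 0.
4. Fitting integer coefficients to these (and the overall shape) gives p.

x^2 - 3*y^2 + z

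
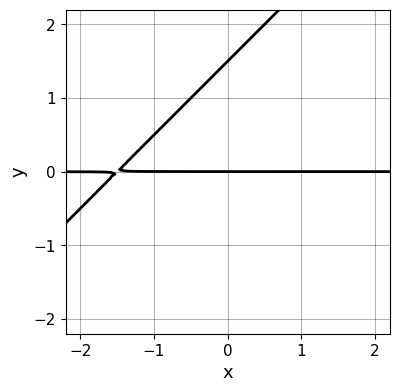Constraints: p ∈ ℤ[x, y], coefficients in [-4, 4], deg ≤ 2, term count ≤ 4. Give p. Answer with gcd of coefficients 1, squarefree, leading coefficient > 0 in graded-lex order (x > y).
2*x*y - 2*y^2 + 3*y

(a) The degree is 2 — the shape is more complex than any degree-1 curve.
(b) Reading off the gridlines: the visible x-axis segment lies entirely on the curve; it meets the y-axis at y = 0 (among the integer gridlines).
(c) These observations pin down the coefficients.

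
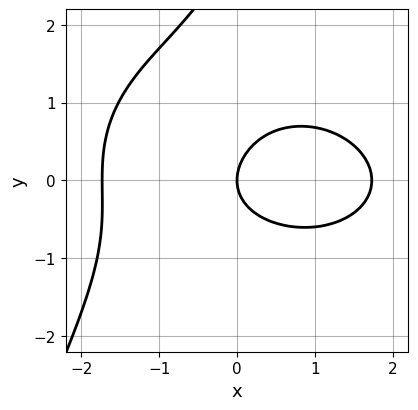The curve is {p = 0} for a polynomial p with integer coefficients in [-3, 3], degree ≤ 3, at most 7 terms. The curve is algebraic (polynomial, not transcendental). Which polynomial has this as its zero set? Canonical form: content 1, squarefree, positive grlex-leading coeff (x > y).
x^3 + 2*x*y^2 - y^3 + 3*y^2 - 3*x

deg p = 3. A generic line meets the curve in up to 3 points.
Observable constraints: one x-axis crossing is at x = 0; it meets the y-axis at y = 0 (among the integer gridlines).
Putting this together gives p.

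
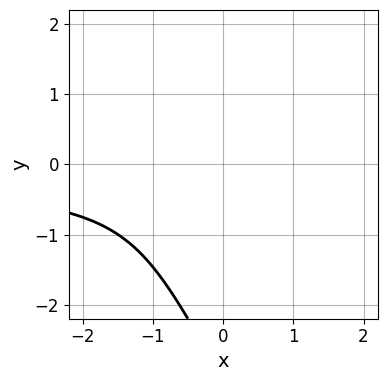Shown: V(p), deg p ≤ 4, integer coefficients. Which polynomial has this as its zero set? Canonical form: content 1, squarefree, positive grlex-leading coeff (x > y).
First, deg p = 3. A generic line meets the curve in up to 3 points.
Then, reading off the gridlines: it misses every integer gridline on the x-axis; no y-intercept at any integer in the box.
Finally, matching integer coefficients to the picture gives p.

2*x*y^2 + y^3 + 3*y^2 + 1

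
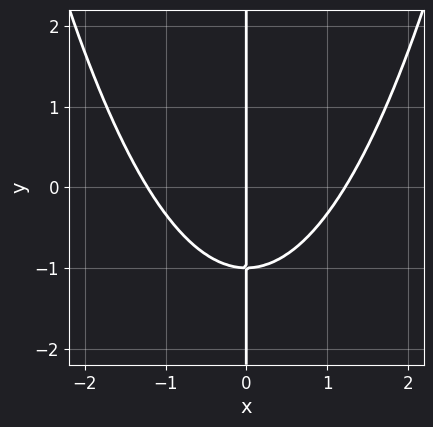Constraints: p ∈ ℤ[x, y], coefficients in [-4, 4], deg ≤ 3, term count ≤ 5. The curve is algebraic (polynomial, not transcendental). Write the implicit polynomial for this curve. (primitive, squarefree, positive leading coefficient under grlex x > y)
2*x^3 - 3*x*y - 3*x

deg p = 3. The shape is more complex than any degree-2 curve.
From the visible intercepts: the visible y-axis segment lies entirely on the curve; it crosses the x-axis at the gridline x = 0.
Together with the visible shape, these determine p as stated.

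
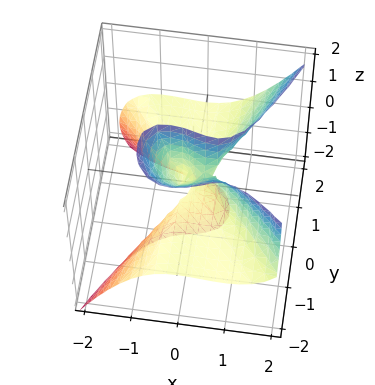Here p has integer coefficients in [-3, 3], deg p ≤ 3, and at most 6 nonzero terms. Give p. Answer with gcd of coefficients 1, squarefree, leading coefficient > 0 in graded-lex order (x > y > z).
1. deg p = 3. A generic line meets the surface in up to 3 points.
2. Reading off the gridlines: it meets the x-axis at x = 0 (among the integer gridlines); every point of the z-axis in the box is on the surface.
3. Together with the visible shape, these determine p as stated. Check: (0, 1, 0) on the y-axis lies on the surface, and p(0, 1, 0) = 0. ✓

3*x^3 + 2*x^2*y - 3*y^2*z - 2*y*z^2 - x*z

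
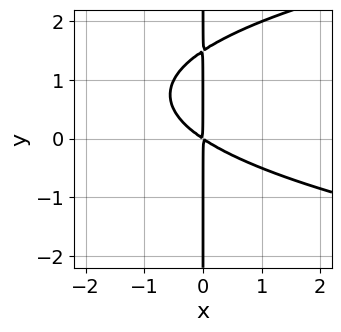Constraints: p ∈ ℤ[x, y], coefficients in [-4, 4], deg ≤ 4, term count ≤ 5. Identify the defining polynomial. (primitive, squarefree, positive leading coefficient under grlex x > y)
First, deg p = 3. No degree-2 curve has this shape.
Next, reading off the gridlines: the visible y-axis segment lies entirely on the curve.
Finally, solving for integer coefficients yields p as stated.

2*x*y^2 - 2*x^2 - 3*x*y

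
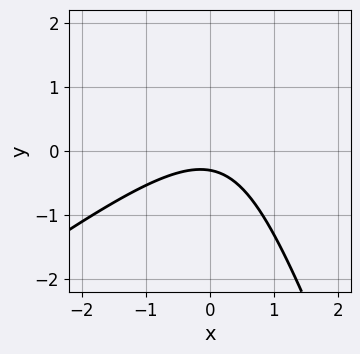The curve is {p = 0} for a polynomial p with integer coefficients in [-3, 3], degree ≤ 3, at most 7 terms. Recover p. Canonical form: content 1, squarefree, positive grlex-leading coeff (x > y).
deg p = 2. No degree-1 curve has this shape.
From the visible intercepts: the curve avoids every integer x-axis point in the box.
The integer polynomial consistent with all of this is the stated p.

2*x^2 - 2*x*y - y^2 + 3*y + 1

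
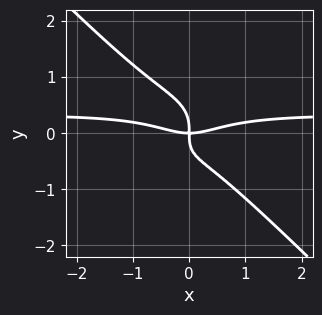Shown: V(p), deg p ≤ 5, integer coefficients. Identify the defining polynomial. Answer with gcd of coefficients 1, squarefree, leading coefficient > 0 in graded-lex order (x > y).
3*x^3*y + 3*y^4 - x^3 + x*y^2 + 2*x*y

First, degree: a generic line meets the curve in up to 4 points, so deg p = 4.
Next, from the visible intercepts: it meets the x-axis at x = 0 (among the integer gridlines); it crosses the y-axis at the gridline y = 0.
Finally, together with the visible shape, these determine p as stated.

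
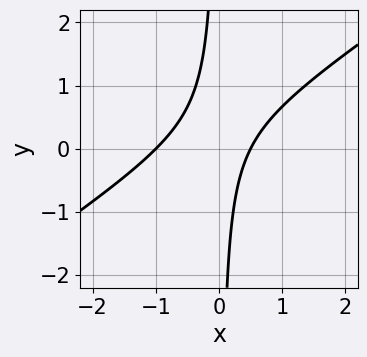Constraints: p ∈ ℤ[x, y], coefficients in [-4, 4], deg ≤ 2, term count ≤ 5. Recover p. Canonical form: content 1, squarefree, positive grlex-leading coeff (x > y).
2*x^2 - 3*x*y + x - 1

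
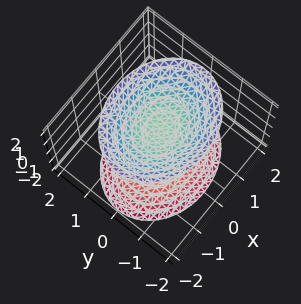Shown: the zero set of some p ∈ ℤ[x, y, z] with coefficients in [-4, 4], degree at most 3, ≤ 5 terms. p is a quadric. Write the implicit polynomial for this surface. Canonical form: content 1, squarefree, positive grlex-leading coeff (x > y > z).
2*x^2 + 3*y^2 - 2*z^2 + 2

(a) I count 2 distinct pieces. They look like related sheets of one shape, so recover p as a whole.
(b) deg p = 2. Two sheets facing apart; a quadric.
(c) Symmetries: mirror symmetry z ↦ −z ⇒ only even powers of z; the x ↦ −x reflection is a symmetry, so x appears only in even powers; mirror symmetry y ↦ −y ⇒ only even powers of y.
(d) Reading off the gridlines: among the integer gridlines, it crosses the z-axis at z ∈ {-1, 1}; no y-intercept at any integer in the box; the surface avoids every integer x-axis point in the box.
(e) The integer polynomial consistent with all of this is the stated p.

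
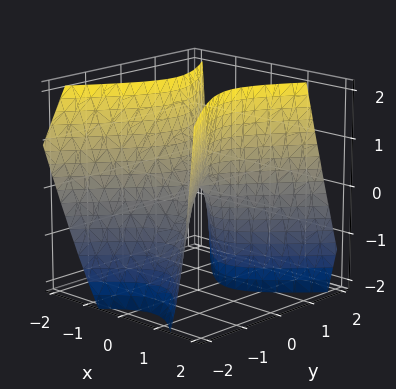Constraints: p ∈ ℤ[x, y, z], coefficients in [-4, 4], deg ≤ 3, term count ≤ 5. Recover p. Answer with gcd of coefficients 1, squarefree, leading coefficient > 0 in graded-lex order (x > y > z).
(a) deg p = 2. A generic line meets the surface in up to 2 points.
(b) Checking where it meets the axes: it meets the z-axis at z = 0 (among the integer gridlines); it crosses the y-axis at the gridline y = 0.
(c) Solving for integer coefficients yields p as stated.

3*x^2 + x*z - 2*y^2 + y*z - z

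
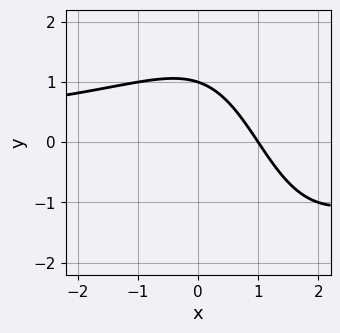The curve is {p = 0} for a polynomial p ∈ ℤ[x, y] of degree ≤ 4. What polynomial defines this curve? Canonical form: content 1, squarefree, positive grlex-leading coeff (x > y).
1. deg p = 3. A generic line meets the curve in up to 3 points.
2. Observable constraints: one y-axis crossing is at y = 1; it meets the x-axis at x = 1 (among the integer gridlines).
3. Putting this together gives p.

x^2*y - 2*x*y + 3*x + 3*y - 3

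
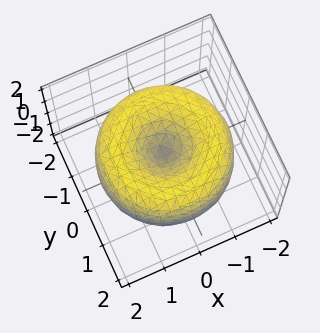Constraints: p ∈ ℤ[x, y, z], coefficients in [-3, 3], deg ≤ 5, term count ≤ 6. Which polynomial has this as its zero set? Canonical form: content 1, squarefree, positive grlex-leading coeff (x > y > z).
(a) Degree: the shape is more complex than any degree-3 surface, so deg p = 4.
(b) Symmetry: the z-axis is an axis of rotation, so x and y enter only as x² + y².
(c) Reading off the gridlines: a circular section at z = 1 has radius exactly 1; one x-axis crossing is at x = 0; it crosses the z-axis at the gridline z = 0; it crosses the y-axis at the gridline y = 0.
(d) Matching integer coefficients to the picture gives p.

x^4 + 2*x^2*y^2 + y^4 - 3*x^2 - 3*y^2 + 2*z^2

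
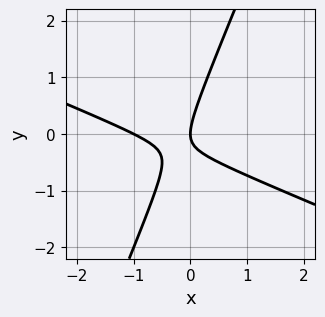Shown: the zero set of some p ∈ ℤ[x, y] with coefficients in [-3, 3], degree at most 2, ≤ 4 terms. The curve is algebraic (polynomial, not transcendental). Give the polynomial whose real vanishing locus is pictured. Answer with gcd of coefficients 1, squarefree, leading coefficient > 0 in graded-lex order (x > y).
(a) The degree is 2 — no degree-1 curve has this shape.
(b) From the visible intercepts: among the integer gridlines, it crosses the x-axis at x ∈ {-1, 0}; it meets the y-axis at y = 0 (among the integer gridlines).
(c) Solving for integer coefficients yields p as stated.

x^2 + 2*x*y - y^2 + x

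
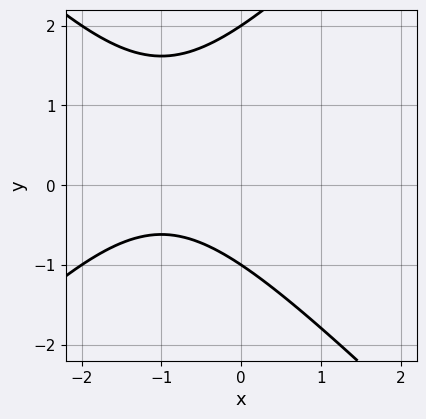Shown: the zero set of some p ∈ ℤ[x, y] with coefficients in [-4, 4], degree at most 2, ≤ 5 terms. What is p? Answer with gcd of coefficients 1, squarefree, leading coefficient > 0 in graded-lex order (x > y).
The degree is 2 — the shape is more complex than any degree-1 curve.
Checking where it meets the axes: no x-intercept at any integer in the box; among the integer gridlines, it crosses the y-axis at y ∈ {-1, 2}.
The integer polynomial consistent with all of this is the stated p.

x^2 - y^2 + 2*x + y + 2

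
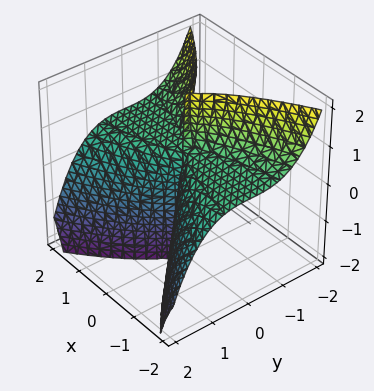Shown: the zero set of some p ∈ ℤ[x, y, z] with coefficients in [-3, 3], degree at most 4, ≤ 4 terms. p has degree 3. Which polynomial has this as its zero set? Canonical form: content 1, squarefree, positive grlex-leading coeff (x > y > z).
(a) The degree is 3 — the shape is more complex than any degree-2 surface.
(b) Reading off the gridlines: it crosses the x-axis at the gridline x = 0; it meets the y-axis at y = 0 (among the integer gridlines); the visible z-axis segment lies entirely on the surface.
(c) Matching integer coefficients to the picture gives p.

3*x^2*z + 3*y^3 - 2*x^2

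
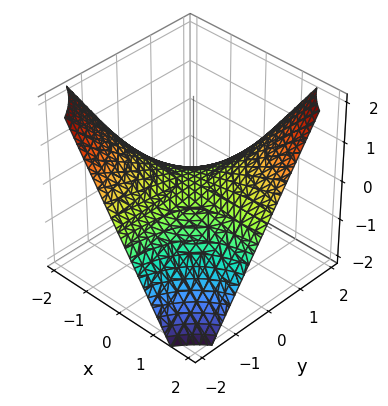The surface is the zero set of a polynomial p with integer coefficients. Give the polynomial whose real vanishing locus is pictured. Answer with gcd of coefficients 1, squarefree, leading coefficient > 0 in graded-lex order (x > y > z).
2*x*y - 3*z

Degree: a generic line meets the surface in up to 2 points, so deg p = 2.
From the axis intercepts and sections: it meets the z-axis at z = 0 (among the integer gridlines); every point of the y-axis in the box is on the surface; every point of the x-axis in the box is on the surface.
Matching integer coefficients to the picture gives p.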